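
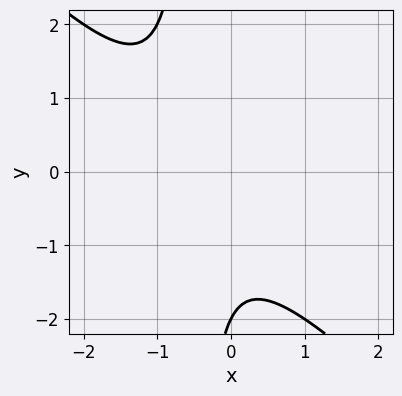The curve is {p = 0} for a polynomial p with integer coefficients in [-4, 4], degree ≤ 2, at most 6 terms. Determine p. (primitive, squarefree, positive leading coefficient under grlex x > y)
First, deg p = 2. No degree-1 curve has this shape.
Next, observable constraints: it meets the y-axis at y = -2 (among the integer gridlines); it misses every integer gridline on the x-axis.
Finally, the integer polynomial consistent with all of this is the stated p.

2*x^2 + 2*x*y + 2*x + y + 2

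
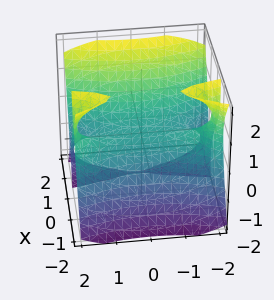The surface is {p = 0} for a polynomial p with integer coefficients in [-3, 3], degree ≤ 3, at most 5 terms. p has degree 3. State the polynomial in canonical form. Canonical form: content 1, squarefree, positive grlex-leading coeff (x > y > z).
3*x^3 - x*y^2 - 2*x*z^2 - 3*z

The degree is 3 — a generic line meets the surface in up to 3 points.
Checking where it meets the axes: one z-axis crossing is at z = 0; the visible y-axis segment lies entirely on the surface.
These observations pin down the coefficients.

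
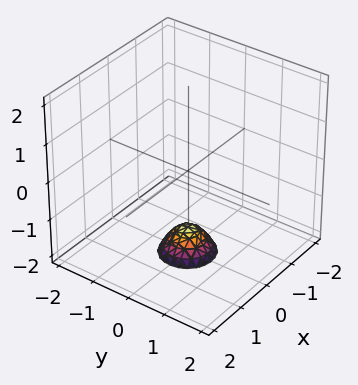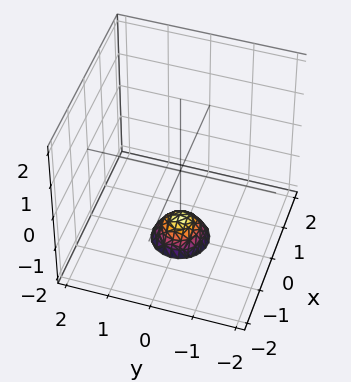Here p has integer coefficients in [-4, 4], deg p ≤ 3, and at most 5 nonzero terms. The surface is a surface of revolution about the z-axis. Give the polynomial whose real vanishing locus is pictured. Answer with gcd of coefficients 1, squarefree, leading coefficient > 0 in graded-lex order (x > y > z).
3*x^2 + 3*y^2 + 2*z + 3

First, the degree is 2 — a generic line meets the surface in up to 2 points.
Then, by symmetry, the surface is invariant under rotation about z: p = q(x² + y², z).
Then, from the axis intercepts and sections: a circular section at z = -2 has radius between 0 and 1; the surface avoids every integer x-axis point in the box; it misses every integer gridline on the y-axis.
Finally, the integer polynomial consistent with all of this is the stated p.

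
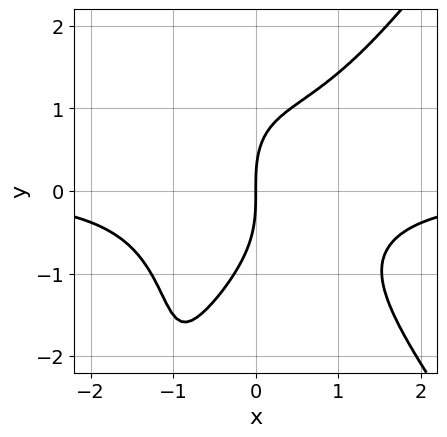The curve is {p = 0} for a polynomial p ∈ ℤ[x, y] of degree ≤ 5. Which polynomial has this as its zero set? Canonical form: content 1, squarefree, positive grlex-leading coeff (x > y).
2*x^3*y - x*y^3 - y^3 + 3*x

1. deg p = 4.
2. Against the integer gridlines: one y-axis crossing is at y = 0; it crosses the x-axis at the gridline x = 0.
3. These observations pin down the coefficients.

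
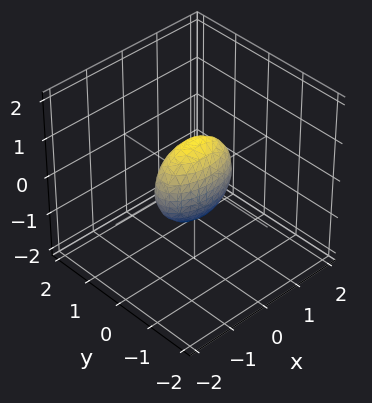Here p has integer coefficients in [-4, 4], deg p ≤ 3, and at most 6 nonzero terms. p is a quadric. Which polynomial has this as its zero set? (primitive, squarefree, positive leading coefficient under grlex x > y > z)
x^2 + 3*y^2 + z^2 - 1

First, degree: bounded and convex; a quadric, so deg p = 2.
Next, symmetries: mirror symmetry z ↦ −z ⇒ only even powers of z; it's symmetric under y → −y, forcing even powers of y; the x ↦ −x reflection is a symmetry, so x appears only in even powers.
Then, from the visible intercepts: the x-axis gridline crossings are at x ∈ {-1, 1}; among the integer gridlines, it crosses the z-axis at z ∈ {-1, 1}.
Finally, these observations pin down the coefficients.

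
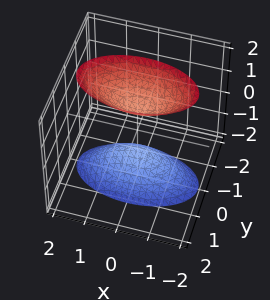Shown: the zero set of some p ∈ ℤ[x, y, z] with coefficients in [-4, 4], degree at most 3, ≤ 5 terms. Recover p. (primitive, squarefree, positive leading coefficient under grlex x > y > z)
x^2 + 3*y^2 - z^2 + 1

(a) There are 2 components. They look like related sheets of one shape, so recover p as a whole.
(b) deg p = 2. Two separate bowl-shaped sheets opening away from each other; a quadric.
(c) Symmetries: it's symmetric under x → −x, forcing even powers of x; mirror symmetry y ↦ −y ⇒ only even powers of y; mirror symmetry z ↦ −z ⇒ only even powers of z.
(d) Against the integer gridlines: the z-axis gridline crossings are at z ∈ {-1, 1}; no y-intercept at any integer in the box; no x-intercept at any integer in the box.
(e) Together with the visible shape, these determine p as stated.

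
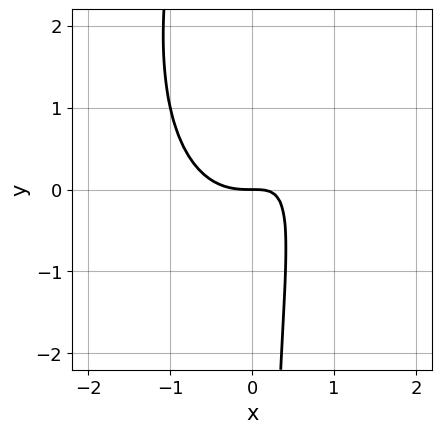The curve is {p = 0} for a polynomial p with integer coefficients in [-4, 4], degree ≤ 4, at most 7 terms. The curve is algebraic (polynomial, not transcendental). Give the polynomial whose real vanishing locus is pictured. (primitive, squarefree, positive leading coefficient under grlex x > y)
3*x^3 - x^2*y + x*y^2 - 3*x*y + 2*y

1. Degree: no degree-2 curve has this shape, so deg p = 3.
2. Reading off the gridlines: it meets the x-axis at x = 0 (among the integer gridlines); it crosses the y-axis at the gridline y = 0.
3. Together with the visible shape, these determine p as stated.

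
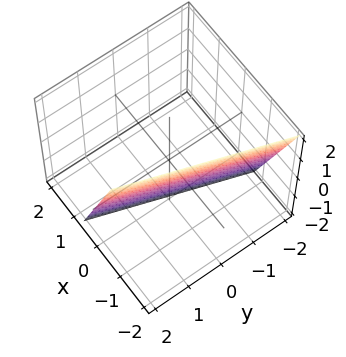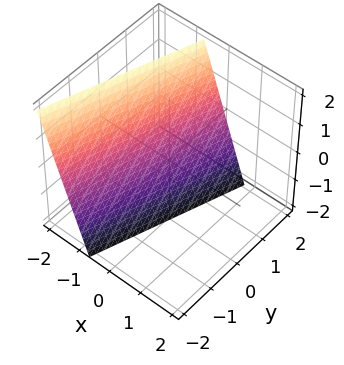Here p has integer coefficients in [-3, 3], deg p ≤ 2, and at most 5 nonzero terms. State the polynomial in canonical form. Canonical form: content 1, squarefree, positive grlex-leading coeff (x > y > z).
3*x - y + z + 2

First, the degree is 1 — every cross-section is a straight line — this is a plane.
Next, reading off the gridlines: it crosses the y-axis at the gridline y = 2; one z-axis crossing is at z = -2.
Finally, putting this together gives p.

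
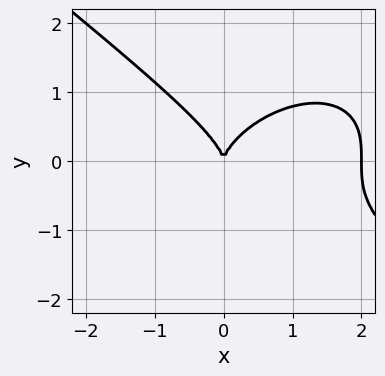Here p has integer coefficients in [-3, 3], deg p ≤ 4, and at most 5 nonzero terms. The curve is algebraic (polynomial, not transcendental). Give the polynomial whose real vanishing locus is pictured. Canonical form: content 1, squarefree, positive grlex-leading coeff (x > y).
x^3 + 2*y^3 - 2*x^2

(a) deg p = 3. No degree-2 curve has this shape.
(b) Against the integer gridlines: the x-axis gridline crossings are at x ∈ {0, 2}; one y-axis crossing is at y = 0.
(c) These observations pin down the coefficients.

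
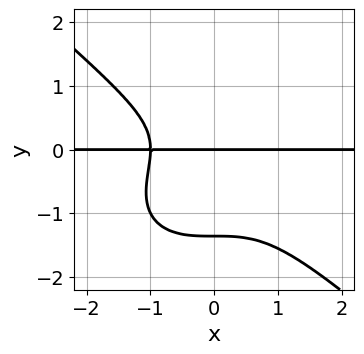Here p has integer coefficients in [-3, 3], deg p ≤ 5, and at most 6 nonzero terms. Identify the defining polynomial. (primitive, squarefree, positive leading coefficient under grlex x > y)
2*x^3*y + 3*y^4 + 3*y^3 + 2*y

deg p = 4.
From the visible intercepts: it meets the y-axis at y = 0 (among the integer gridlines); every point of the x-axis in the box is on the curve.
The integer polynomial consistent with all of this is the stated p.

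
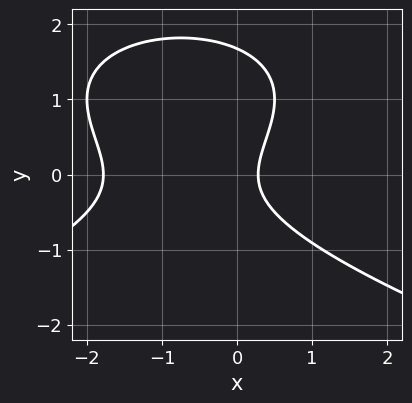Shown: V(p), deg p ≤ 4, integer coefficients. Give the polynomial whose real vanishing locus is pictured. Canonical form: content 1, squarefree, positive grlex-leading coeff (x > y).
2*y^3 + 2*x^2 - 3*y^2 + 3*x - 1

(a) The degree is 3 — no degree-2 curve has this shape.
(b) Matching integer coefficients to the picture gives p.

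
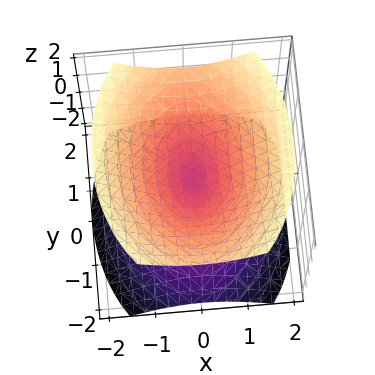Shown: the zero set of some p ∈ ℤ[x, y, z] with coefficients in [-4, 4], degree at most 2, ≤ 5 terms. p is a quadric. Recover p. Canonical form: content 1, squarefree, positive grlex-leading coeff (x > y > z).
There are 2 components.
The degree is 2 — two nappes meeting at a single point; a quadric.
Symmetries: mirror symmetry y ↦ −y ⇒ only even powers of y; the x ↦ −x reflection is a symmetry, so x appears only in even powers; the z ↦ −z reflection is a symmetry, so z appears only in even powers.
Checking where it meets the axes: it meets the y-axis at y = 0 (among the integer gridlines); it crosses the z-axis at the gridline z = 0; it crosses the x-axis at the gridline x = 0.
Solving for integer coefficients yields p as stated.

2*x^2 + y^2 - 2*z^2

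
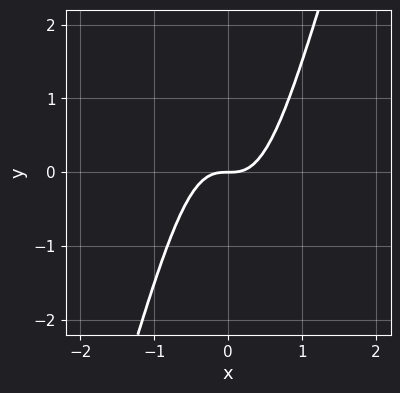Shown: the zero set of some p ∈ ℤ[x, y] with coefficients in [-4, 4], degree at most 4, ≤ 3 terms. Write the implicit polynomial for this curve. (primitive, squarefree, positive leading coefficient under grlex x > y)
(a) The degree is 3 — the shape is more complex than any degree-2 curve.
(b) Reading off the gridlines: it crosses the x-axis at the gridline x = 0; one y-axis crossing is at y = 0.
(c) Matching integer coefficients to the picture gives p.

3*x^3 - x^2*y - y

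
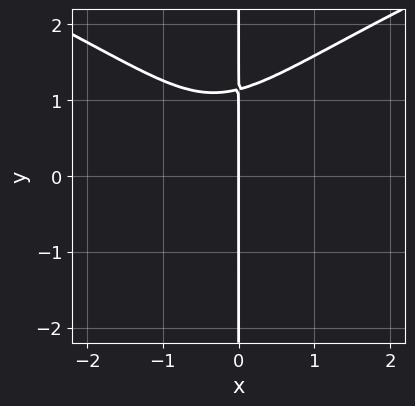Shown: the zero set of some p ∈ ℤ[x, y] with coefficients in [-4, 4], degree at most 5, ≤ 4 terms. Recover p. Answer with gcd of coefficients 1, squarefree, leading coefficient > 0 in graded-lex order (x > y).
2*x*y^3 - 3*x^3 - 2*x^2 - 3*x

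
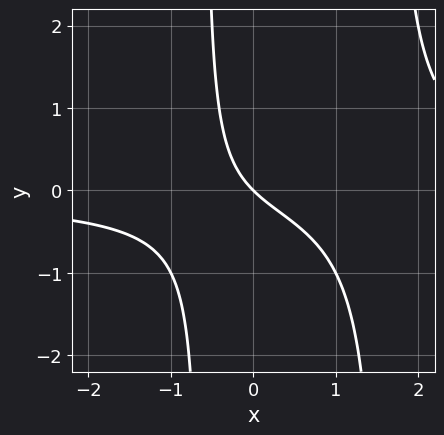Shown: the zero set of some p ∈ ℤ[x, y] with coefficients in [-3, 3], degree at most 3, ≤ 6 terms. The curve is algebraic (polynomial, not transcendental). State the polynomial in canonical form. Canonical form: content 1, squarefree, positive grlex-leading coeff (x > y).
x^2*y - x*y - x - y

(a) Degree: a generic line meets the curve in up to 3 points, so deg p = 3.
(b) Against the integer gridlines: it crosses the y-axis at the gridline y = 0; it meets the x-axis at x = 0 (among the integer gridlines).
(c) Assembling these constraints gives the stated polynomial.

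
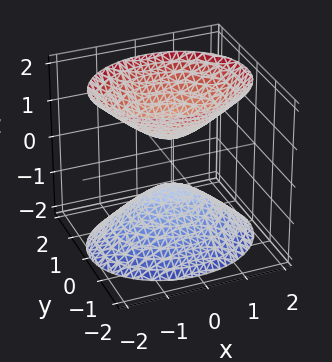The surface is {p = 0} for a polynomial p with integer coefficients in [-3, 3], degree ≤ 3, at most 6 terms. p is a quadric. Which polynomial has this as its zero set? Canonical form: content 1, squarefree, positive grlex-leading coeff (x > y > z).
2*x^2 + 3*y^2 - 2*z^2 + 1

First, the picture has 2 separate pieces. They look like related sheets of one shape, so recover p as a whole.
Then, the degree is 2 — two separate bowl-shaped sheets opening away from each other; a quadric.
Then, symmetries: the x ↦ −x reflection is a symmetry, so x appears only in even powers; the y ↦ −y reflection is a symmetry, so y appears only in even powers; mirror symmetry z ↦ −z ⇒ only even powers of z.
Then, checking where it meets the axes: no x-intercept at any integer in the box; the surface avoids every integer y-axis point in the box.
Finally, the integer polynomial consistent with all of this is the stated p.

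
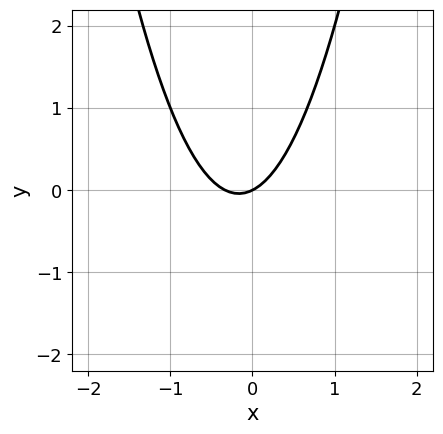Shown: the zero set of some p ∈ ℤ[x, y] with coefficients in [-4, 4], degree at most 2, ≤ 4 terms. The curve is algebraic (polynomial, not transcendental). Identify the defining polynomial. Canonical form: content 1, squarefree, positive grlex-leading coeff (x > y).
3*x^2 + x - 2*y

First, the degree is 2 — a generic line meets the curve in up to 2 points.
Then, from the visible intercepts: one y-axis crossing is at y = 0; one x-axis crossing is at x = 0.
Finally, fitting integer coefficients to these (and the overall shape) gives p.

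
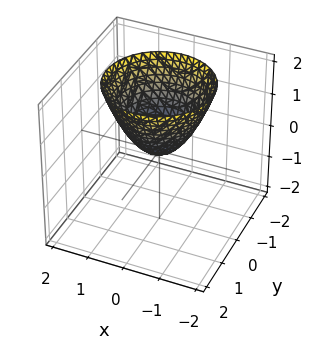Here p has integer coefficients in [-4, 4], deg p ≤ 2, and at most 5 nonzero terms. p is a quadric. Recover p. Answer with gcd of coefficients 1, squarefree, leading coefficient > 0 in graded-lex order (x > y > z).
First, degree: a single bowl opening along one axis; a quadric, so deg p = 2.
Next, symmetries: every cross-section ⟂ z is a circle, so x, y appear only via x² + y².
Then, reading off the gridlines: a circular section at z = 2 has radius between 1 and 2; it crosses the x-axis at the gridline x = 0; it crosses the z-axis at the gridline z = 0; it meets the y-axis at y = 0 (among the integer gridlines).
Finally, the integer polynomial consistent with all of this is the stated p.

x^2 + y^2 - z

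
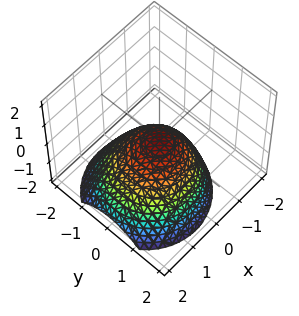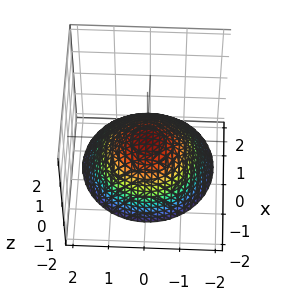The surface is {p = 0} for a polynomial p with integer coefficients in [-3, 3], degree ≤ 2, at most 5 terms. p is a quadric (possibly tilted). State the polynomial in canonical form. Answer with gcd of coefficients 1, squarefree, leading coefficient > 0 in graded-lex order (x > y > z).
(a) Degree: the shape is more complex than any degree-1 surface, so deg p = 2.
(b) Observable constraints: it crosses the z-axis at the gridline z = 0; it meets the y-axis at y = 0 (among the integer gridlines).
(c) The integer polynomial consistent with all of this is the stated p.

2*x^2 + x*z + 2*y^2 + 3*z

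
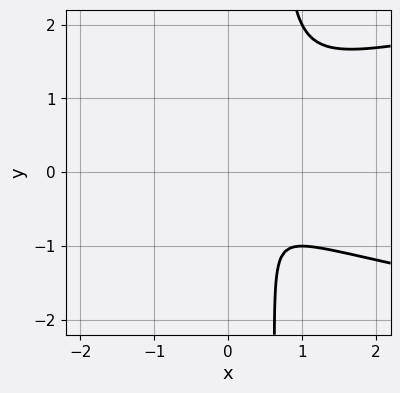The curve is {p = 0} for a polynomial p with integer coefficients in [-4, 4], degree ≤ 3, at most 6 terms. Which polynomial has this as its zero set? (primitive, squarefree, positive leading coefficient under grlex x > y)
(a) deg p = 3. The shape is more complex than any degree-2 curve.
(b) Putting this together gives p.

3*x*y^2 - 2*x^2 - x*y - 2*y^2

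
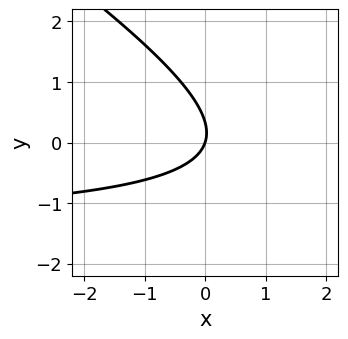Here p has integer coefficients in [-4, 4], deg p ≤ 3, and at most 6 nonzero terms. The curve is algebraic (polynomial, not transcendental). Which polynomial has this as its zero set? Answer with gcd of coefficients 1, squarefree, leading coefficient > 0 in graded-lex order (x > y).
First, degree: a generic line meets the curve in up to 2 points, so deg p = 2.
Next, checking where it meets the axes: it meets the y-axis at y = 0 (among the integer gridlines); it meets the x-axis at x = 0 (among the integer gridlines).
Finally, the integer polynomial consistent with all of this is the stated p.

2*x*y + 3*y^2 + 3*x - y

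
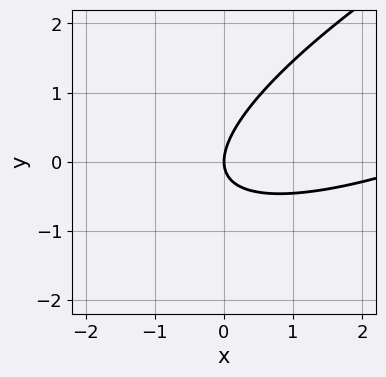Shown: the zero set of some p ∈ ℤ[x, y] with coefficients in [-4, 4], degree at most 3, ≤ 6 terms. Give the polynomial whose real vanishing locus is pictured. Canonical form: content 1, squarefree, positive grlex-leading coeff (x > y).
(a) deg p = 2.
(b) Checking where it meets the axes: it crosses the x-axis at the gridline x = 0; it meets the y-axis at y = 0 (among the integer gridlines).
(c) Together with the visible shape, these determine p as stated.

x^2 - 3*x*y + 3*y^2 - 3*x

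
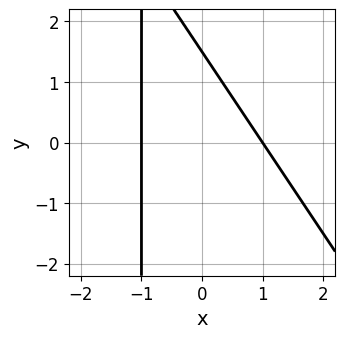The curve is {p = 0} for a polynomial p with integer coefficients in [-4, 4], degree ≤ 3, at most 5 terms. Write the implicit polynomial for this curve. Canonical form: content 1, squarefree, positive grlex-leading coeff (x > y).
3*x^2 + 2*x*y + 2*y - 3

(a) The degree is 2 — a generic line meets the curve in up to 2 points.
(b) From the visible intercepts: the x-axis gridline crossings are at x ∈ {-1, 1}.
(c) The integer polynomial consistent with all of this is the stated p.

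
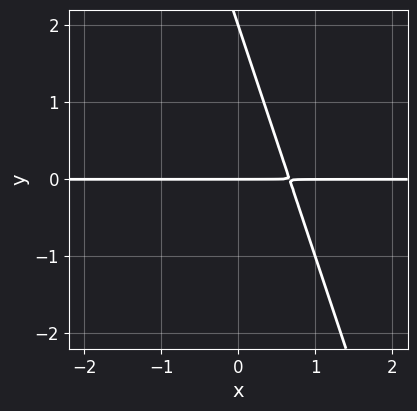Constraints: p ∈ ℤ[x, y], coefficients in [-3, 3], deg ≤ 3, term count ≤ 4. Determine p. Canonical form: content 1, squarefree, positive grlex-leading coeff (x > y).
First, the degree is 2 — the shape is more complex than any degree-1 curve.
Then, from the visible intercepts: every point of the x-axis in the box is on the curve; among the integer gridlines, it crosses the y-axis at y ∈ {0, 2}.
Finally, putting this together gives p.

3*x*y + y^2 - 2*y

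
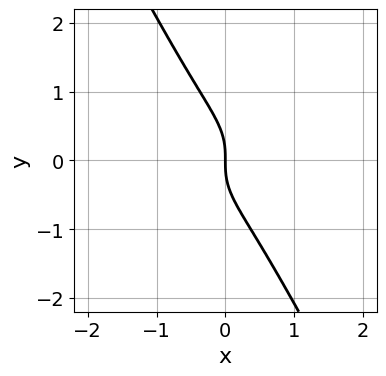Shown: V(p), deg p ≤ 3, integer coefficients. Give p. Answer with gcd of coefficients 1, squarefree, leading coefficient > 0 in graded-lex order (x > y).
3*x^3 + 3*x*y^2 + 2*y^3 + 2*x

(a) Degree: a generic line meets the curve in up to 3 points, so deg p = 3.
(b) From the axis intercepts and sections: it crosses the y-axis at the gridline y = 0; one x-axis crossing is at x = 0.
(c) Solving for integer coefficients yields p as stated.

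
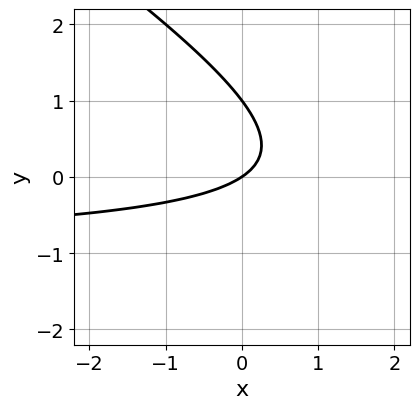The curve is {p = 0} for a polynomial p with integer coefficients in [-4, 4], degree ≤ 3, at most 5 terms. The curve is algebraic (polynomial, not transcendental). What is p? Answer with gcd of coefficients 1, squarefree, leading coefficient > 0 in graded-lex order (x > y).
(a) The degree is 2 — no degree-1 curve has this shape.
(b) From the visible intercepts: it meets the x-axis at x = 0 (among the integer gridlines); the y-axis gridline crossings are at y ∈ {0, 1}.
(c) Putting this together gives p.

2*x*y + 3*y^2 + 2*x - 3*y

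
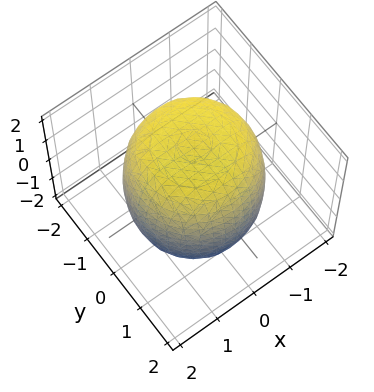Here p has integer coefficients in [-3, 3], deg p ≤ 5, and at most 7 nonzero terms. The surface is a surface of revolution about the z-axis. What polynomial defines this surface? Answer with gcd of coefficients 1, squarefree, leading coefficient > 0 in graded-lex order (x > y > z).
x^4 + 2*x^2*y^2 + y^4 - x^2 - y^2 + z^2 - 3

The degree is 4 — no degree-3 surface has this shape.
Symmetry: the z-axis is an axis of rotation, so x and y enter only as x² + y².
Checking where it meets the axes: a circular section at z = -1 has radius between 1 and 2.
Solving for integer coefficients yields p as stated.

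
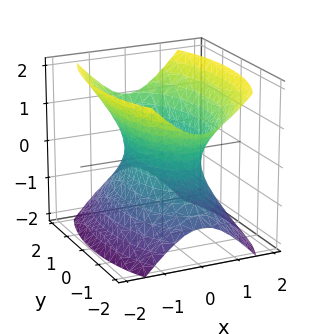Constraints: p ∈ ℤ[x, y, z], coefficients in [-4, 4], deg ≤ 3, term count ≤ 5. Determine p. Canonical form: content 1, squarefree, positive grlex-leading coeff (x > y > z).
1. deg p = 2. One connected sheet with a waist; a quadric.
2. Symmetries: it's symmetric under y → −y, forcing even powers of y; the z ↦ −z reflection is a symmetry, so z appears only in even powers; it's symmetric under x → −x, forcing even powers of x.
3. Checking where it meets the axes: no z-intercept at any integer in the box.
4. Assembling these constraints gives the stated polynomial.

3*x^2 + y^2 - 2*z^2 - 2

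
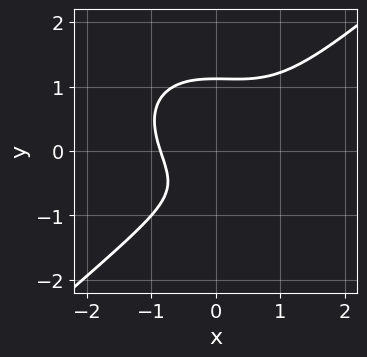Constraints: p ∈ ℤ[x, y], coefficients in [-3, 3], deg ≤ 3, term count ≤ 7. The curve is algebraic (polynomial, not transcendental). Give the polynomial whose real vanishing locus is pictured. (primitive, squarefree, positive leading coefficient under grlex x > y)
deg p = 3. No degree-2 curve has this shape.
Solving for integer coefficients yields p as stated.

2*x^3 - 3*y^3 - x^2 + 2*y + 2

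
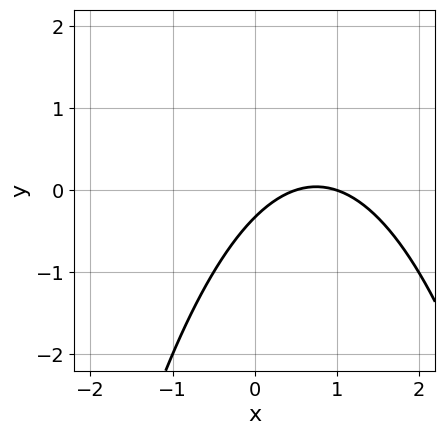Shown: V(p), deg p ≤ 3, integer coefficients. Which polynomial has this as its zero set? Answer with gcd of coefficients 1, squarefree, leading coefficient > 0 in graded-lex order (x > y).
2*x^2 - 3*x + 3*y + 1

Degree: the shape is more complex than any degree-1 curve, so deg p = 2.
From the visible intercepts: one x-axis crossing is at x = 1.
Together with the visible shape, these determine p as stated.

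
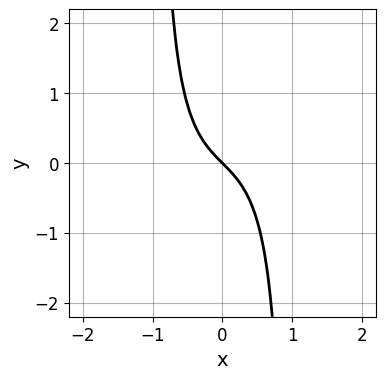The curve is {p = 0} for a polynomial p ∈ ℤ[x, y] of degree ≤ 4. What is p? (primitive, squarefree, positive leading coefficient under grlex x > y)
x^3 - x^2*y + x + y

deg p = 3. The shape is more complex than any degree-2 curve.
Checking where it meets the axes: it crosses the x-axis at the gridline x = 0; it meets the y-axis at y = 0 (among the integer gridlines).
Putting this together gives p.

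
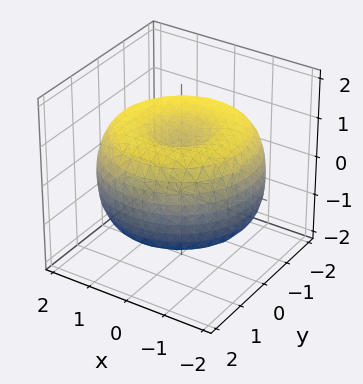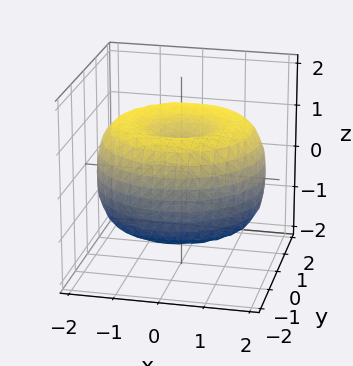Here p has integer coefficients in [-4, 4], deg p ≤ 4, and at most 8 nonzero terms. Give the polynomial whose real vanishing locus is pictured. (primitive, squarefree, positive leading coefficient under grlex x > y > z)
First, degree: a generic line meets the surface in up to 4 points, so deg p = 4.
Then, symmetries: the surface is invariant under rotation about z: p = q(x² + y², z).
Then, from the axis intercepts and sections: a circular section at z = -1 has radius between 0 and 1.
Finally, these observations pin down the coefficients.

x^4 + 2*x^2*y^2 + y^4 - 3*x^2 - 3*y^2 + 3*z^2 - 2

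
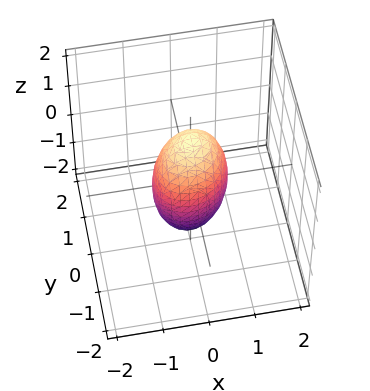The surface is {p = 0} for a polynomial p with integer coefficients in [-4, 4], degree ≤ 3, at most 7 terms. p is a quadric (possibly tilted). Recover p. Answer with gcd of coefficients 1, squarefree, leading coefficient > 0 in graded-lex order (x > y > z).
1. The degree is 2 — no degree-1 surface has this shape.
2. Putting this together gives p.

3*x^2 - x*y + 3*y^2 + z^2 - 2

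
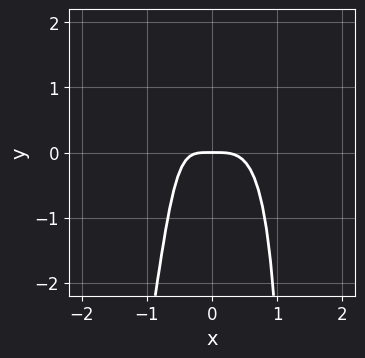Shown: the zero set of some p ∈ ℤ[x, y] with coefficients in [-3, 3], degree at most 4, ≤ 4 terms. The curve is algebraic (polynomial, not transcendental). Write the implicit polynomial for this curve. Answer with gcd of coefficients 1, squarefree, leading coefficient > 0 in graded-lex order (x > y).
3*x^4 - x^3*y + x*y + y

(a) The degree is 4 — no degree-3 curve has this shape.
(b) Against the integer gridlines: it meets the y-axis at y = 0 (among the integer gridlines); one x-axis crossing is at x = 0.
(c) The integer polynomial consistent with all of this is the stated p.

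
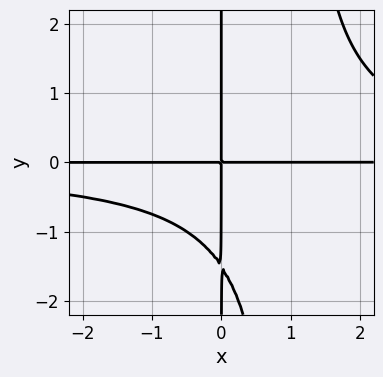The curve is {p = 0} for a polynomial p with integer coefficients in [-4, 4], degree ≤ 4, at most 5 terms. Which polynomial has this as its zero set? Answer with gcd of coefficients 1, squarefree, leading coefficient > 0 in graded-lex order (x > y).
1. deg p = 4. A generic line meets the curve in up to 4 points.
2. Against the integer gridlines: every point of the y-axis in the box is on the curve; every point of the x-axis in the box is on the curve.
3. Together with the visible shape, these determine p as stated.

2*x^2*y^2 - 2*x*y^2 - 3*x*y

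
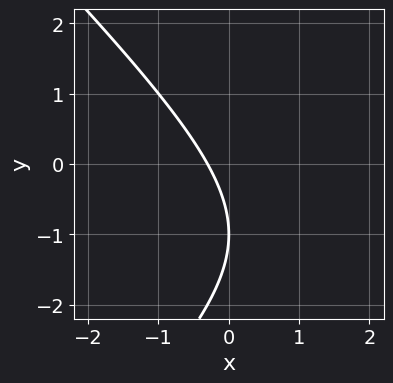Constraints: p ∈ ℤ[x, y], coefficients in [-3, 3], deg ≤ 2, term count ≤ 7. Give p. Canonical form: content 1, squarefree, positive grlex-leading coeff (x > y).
First, deg p = 2. No degree-1 curve has this shape.
Then, reading off the gridlines: one y-axis crossing is at y = -1.
Finally, putting this together gives p.

x^2 - y^2 - 3*x - 2*y - 1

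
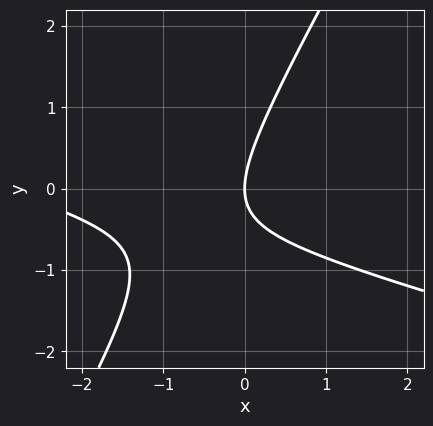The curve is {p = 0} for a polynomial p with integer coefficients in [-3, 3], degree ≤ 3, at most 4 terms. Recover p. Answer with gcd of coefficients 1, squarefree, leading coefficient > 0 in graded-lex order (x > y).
(a) The degree is 2 — the shape is more complex than any degree-1 curve.
(b) From the axis intercepts and sections: one x-axis crossing is at x = 0; one y-axis crossing is at y = 0.
(c) Matching integer coefficients to the picture gives p.

x^2 + 3*x*y - 2*y^2 + 3*x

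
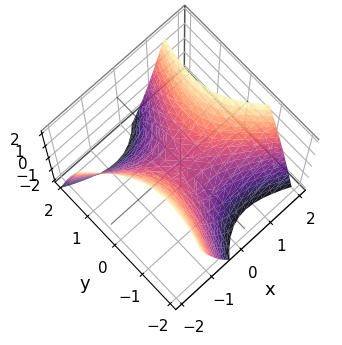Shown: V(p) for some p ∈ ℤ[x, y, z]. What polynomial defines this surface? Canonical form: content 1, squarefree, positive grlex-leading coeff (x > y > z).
(a) deg p = 2. The shape is more complex than any degree-1 surface.
(b) From the visible intercepts: it crosses the z-axis at the gridline z = 0; one x-axis crossing is at x = 0; one y-axis crossing is at y = 0.
(c) Fitting integer coefficients to these (and the overall shape) gives p.

3*x^2 + 3*x*y - 2*y^2 - 3*z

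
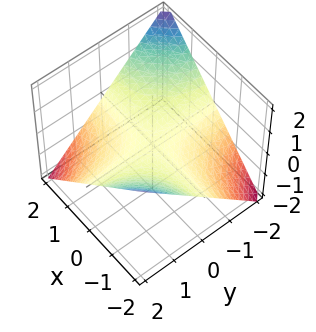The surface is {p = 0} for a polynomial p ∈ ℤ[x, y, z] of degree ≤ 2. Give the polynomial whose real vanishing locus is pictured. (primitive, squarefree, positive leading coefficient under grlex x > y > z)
First, degree: a saddle surface; a quadric, so deg p = 2.
Next, against the integer gridlines: the visible x-axis segment lies entirely on the surface; the visible y-axis segment lies entirely on the surface.
Finally, solving for integer coefficients yields p as stated.

x*y + 2*z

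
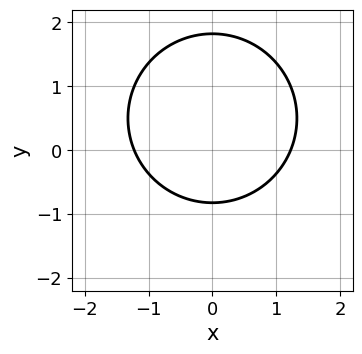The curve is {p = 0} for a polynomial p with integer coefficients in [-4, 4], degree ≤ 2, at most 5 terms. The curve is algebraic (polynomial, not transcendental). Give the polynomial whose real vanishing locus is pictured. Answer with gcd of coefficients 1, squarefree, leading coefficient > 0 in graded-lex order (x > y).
2*x^2 + 2*y^2 - 2*y - 3

1. deg p = 2. The shape is more complex than any degree-1 curve.
2. Symmetries: it's symmetric under x → −x, forcing even powers of x.
3. These observations pin down the coefficients.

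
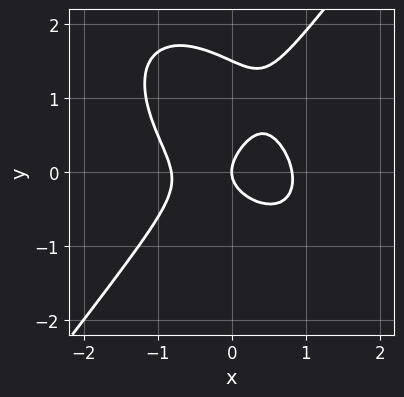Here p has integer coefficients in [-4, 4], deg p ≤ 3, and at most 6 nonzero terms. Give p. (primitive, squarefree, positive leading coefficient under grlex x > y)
3*x^3 + x^2*y - 2*y^3 + 3*y^2 - 2*x

The degree is 3 — the shape is more complex than any degree-2 curve.
Observable constraints: it crosses the x-axis at the gridline x = 0; one y-axis crossing is at y = 0.
Together with the visible shape, these determine p as stated.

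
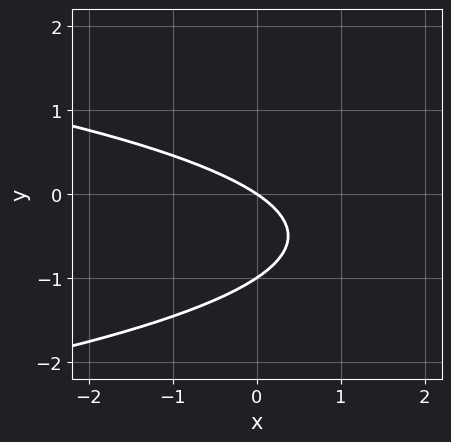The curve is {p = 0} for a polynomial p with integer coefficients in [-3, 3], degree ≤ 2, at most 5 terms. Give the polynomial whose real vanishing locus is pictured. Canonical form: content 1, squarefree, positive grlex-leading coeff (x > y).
3*y^2 + 2*x + 3*y

(a) The degree is 2 — no degree-1 curve has this shape.
(b) From the axis intercepts and sections: one x-axis crossing is at x = 0; among the integer gridlines, it crosses the y-axis at y ∈ {-1, 0}.
(c) Fitting integer coefficients to these (and the overall shape) gives p.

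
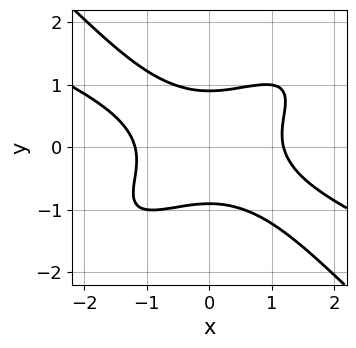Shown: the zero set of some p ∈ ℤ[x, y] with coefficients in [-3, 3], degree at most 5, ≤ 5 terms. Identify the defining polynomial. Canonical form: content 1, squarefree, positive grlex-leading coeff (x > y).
(a) Degree: no degree-3 curve has this shape, so deg p = 4.
(b) Solving for integer coefficients yields p as stated.

x^4 + x^3*y - 3*x^2*y^2 + 3*y^4 - 2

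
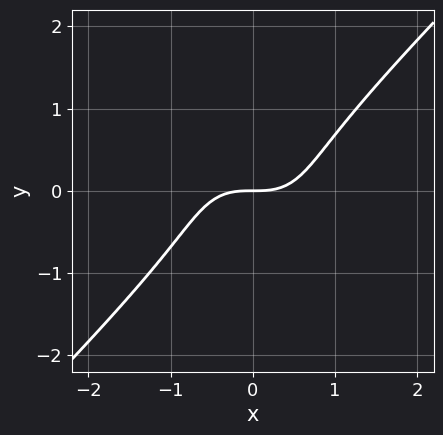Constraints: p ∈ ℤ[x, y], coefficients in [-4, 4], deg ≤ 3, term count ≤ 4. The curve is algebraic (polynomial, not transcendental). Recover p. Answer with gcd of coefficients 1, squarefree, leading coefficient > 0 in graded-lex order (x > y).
x^3 - y^3 - y

(a) The degree is 3 — no degree-2 curve has this shape.
(b) From the axis intercepts and sections: it crosses the y-axis at the gridline y = 0; it crosses the x-axis at the gridline x = 0.
(c) The integer polynomial consistent with all of this is the stated p.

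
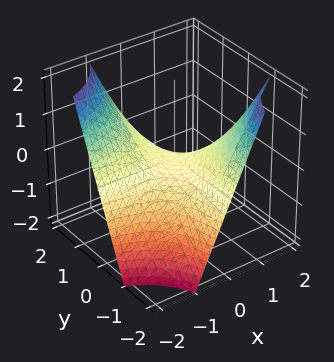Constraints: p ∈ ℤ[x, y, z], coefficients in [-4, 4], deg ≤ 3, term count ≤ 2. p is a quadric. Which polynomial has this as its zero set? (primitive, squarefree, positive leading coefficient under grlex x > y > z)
1. deg p = 2.
2. Reading off the gridlines: every point of the y-axis in the box is on the surface; it meets the z-axis at z = 0 (among the integer gridlines); the visible x-axis segment lies entirely on the surface.
3. Assembling these constraints gives the stated polynomial.

x*y + z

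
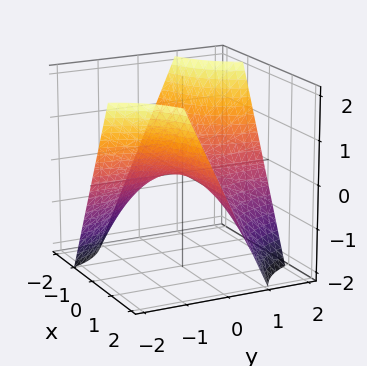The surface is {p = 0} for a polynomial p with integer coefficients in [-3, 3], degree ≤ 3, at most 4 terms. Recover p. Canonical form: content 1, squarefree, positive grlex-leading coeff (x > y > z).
First, degree: a hyperbolic paraboloid; a quadric, so deg p = 2.
Then, from the visible intercepts: it crosses the z-axis at the gridline z = 0; the visible x-axis segment lies entirely on the surface.
Finally, matching integer coefficients to the picture gives p. Check: (0, 1, 0) on the y-axis lies on the surface, and p(0, 1, 0) = 0. ✓

x*y + z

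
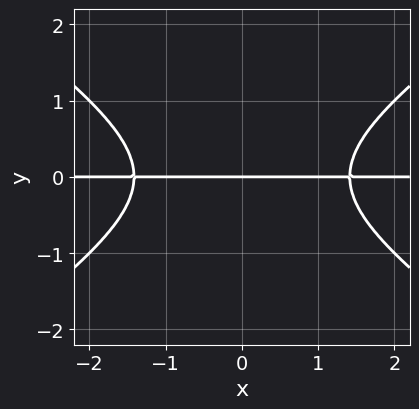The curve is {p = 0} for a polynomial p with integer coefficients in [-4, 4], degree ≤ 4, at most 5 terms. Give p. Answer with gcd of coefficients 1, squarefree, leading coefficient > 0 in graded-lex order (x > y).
1. deg p = 3. A generic line meets the curve in up to 3 points.
2. Symmetries: the x ↦ −x reflection is a symmetry, so x appears only in even powers.
3. Checking where it meets the axes: one y-axis crossing is at y = 0; every point of the x-axis in the box is on the curve.
4. Assembling these constraints gives the stated polynomial.

x^2*y - 2*y^3 - 2*y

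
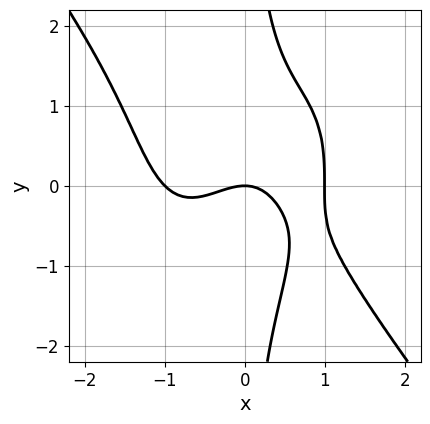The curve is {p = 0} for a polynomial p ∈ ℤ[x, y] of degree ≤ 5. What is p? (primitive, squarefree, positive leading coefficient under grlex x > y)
(a) The degree is 4 — a generic line meets the curve in up to 4 points.
(b) Checking where it meets the axes: among the integer gridlines, it crosses the x-axis at x ∈ {-1, 0, 1}; it crosses the y-axis at the gridline y = 0.
(c) Putting this together gives p.

2*x^4 + x*y^3 - 2*x^2 + 2*x*y - 2*y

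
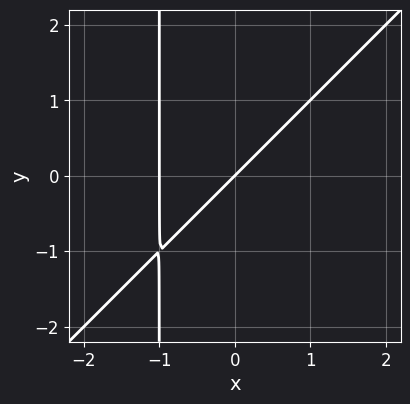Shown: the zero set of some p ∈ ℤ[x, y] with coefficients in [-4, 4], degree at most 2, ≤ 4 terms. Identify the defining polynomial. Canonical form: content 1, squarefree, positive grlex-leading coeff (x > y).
(a) deg p = 2. The shape is more complex than any degree-1 curve.
(b) Against the integer gridlines: it meets the y-axis at y = 0 (among the integer gridlines); among the integer gridlines, it crosses the x-axis at x ∈ {-1, 0}.
(c) Putting this together gives p.

x^2 - x*y + x - y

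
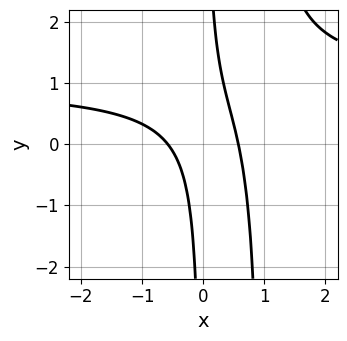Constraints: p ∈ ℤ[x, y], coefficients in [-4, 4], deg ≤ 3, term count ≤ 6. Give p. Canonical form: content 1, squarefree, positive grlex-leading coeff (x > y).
3*x^2*y - 3*x^2 - 3*x*y + 1

(a) The degree is 3 — no degree-2 curve has this shape.
(b) From the visible intercepts: no y-intercept at any integer in the box.
(c) Fitting integer coefficients to these (and the overall shape) gives p.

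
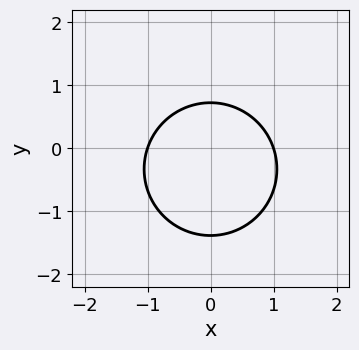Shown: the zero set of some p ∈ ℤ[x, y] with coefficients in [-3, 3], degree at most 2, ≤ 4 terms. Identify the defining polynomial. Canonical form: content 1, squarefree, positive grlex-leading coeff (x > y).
deg p = 2. A generic line meets the curve in up to 2 points.
Symmetries: mirror symmetry x ↦ −x ⇒ only even powers of x.
From the axis intercepts and sections: among the integer gridlines, it crosses the x-axis at x ∈ {-1, 1}.
Fitting integer coefficients to these (and the overall shape) gives p.

3*x^2 + 3*y^2 + 2*y - 3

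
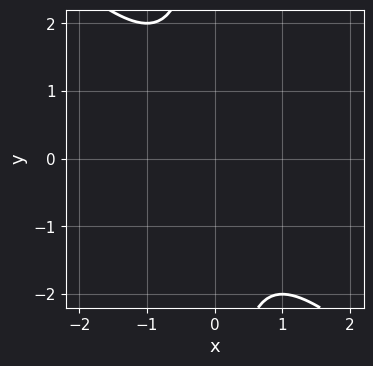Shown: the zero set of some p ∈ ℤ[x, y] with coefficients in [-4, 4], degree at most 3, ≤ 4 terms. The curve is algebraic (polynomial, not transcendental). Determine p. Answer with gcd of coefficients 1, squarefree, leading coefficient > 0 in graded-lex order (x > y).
x^2 + x*y + 1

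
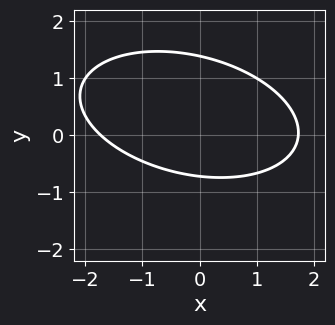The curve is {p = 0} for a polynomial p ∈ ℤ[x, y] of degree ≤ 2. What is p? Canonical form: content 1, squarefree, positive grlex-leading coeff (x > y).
x^2 + x*y + 3*y^2 - 2*y - 3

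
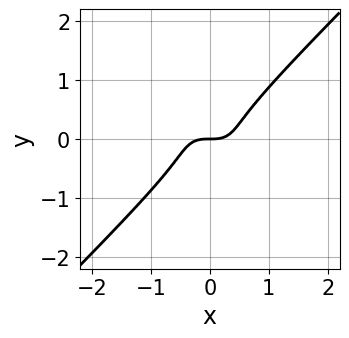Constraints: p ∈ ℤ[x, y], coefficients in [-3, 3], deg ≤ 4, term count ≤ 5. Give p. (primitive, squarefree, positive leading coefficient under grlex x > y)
2*x^3 + x^2*y - 3*y^3 - y

Degree: no degree-2 curve has this shape, so deg p = 3.
From the axis intercepts and sections: it meets the y-axis at y = 0 (among the integer gridlines); it meets the x-axis at x = 0 (among the integer gridlines).
Putting this together gives p.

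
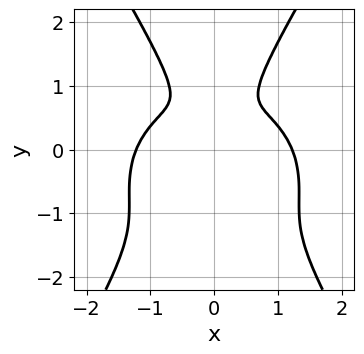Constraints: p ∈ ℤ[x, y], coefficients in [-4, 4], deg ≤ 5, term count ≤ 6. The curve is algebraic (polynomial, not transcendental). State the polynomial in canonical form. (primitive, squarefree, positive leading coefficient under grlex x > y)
2*x^4 + 2*x^2*y^2 - y^4 + 2*x^2*y - 3*x^2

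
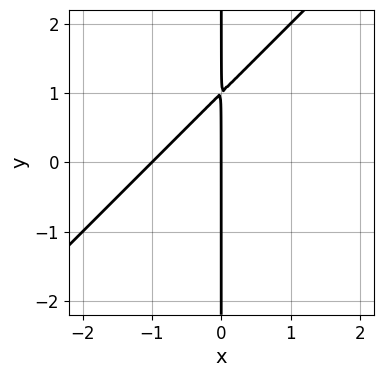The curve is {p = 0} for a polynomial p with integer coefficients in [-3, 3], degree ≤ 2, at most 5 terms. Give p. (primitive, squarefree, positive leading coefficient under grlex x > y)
x^2 - x*y + x

deg p = 2. The shape is more complex than any degree-1 curve.
Checking where it meets the axes: the visible y-axis segment lies entirely on the curve; among the integer gridlines, it crosses the x-axis at x ∈ {-1, 0}.
These observations pin down the coefficients.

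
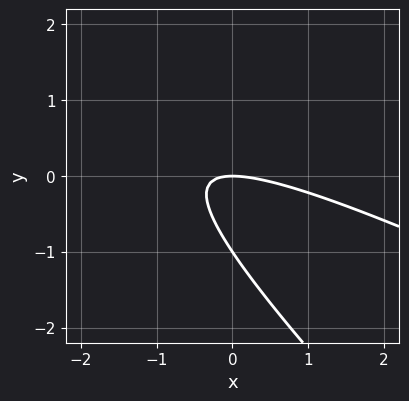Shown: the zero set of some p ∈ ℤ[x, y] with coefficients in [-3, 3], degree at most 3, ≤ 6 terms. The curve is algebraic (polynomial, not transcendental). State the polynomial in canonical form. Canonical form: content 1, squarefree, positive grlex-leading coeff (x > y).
x^2 + 3*x*y + 2*y^2 + 2*y

(a) The degree is 2 — the shape is more complex than any degree-1 curve.
(b) From the axis intercepts and sections: one x-axis crossing is at x = 0; the y-axis gridline crossings are at y ∈ {-1, 0}.
(c) Solving for integer coefficients yields p as stated.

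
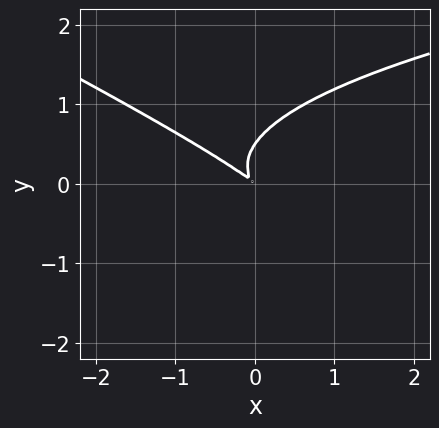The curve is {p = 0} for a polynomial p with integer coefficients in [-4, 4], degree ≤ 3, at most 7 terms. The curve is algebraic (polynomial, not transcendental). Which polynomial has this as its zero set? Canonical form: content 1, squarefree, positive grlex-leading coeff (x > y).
1. deg p = 3. A generic line meets the curve in up to 3 points.
2. Solving for integer coefficients yields p as stated.

x*y^2 + 2*y^3 - x^2 - 2*x*y - y^2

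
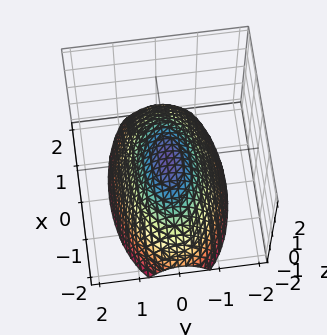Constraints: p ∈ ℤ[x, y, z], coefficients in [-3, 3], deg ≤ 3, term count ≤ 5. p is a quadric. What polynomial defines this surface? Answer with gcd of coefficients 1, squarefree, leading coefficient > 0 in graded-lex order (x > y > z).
1. Degree: a paraboloid; a quadric, so deg p = 2.
2. Symmetries: it's symmetric under y → −y, forcing even powers of y; the x ↦ −x reflection is a symmetry, so x appears only in even powers.
3. From the visible intercepts: one y-axis crossing is at y = 0; one x-axis crossing is at x = 0.
4. Matching integer coefficients to the picture gives p.

x^2 + 3*y^2 + 3*z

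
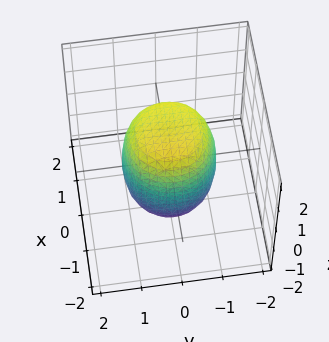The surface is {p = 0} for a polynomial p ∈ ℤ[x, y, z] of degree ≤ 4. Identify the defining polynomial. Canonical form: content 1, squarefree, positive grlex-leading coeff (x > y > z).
(a) The degree is 4 — the shape is more complex than any degree-3 surface.
(b) Symmetry: the z-axis is an axis of rotation, so x and y enter only as x² + y².
(c) From the visible intercepts: a circular section at z = 0 has radius between 1 and 2.
(d) These observations pin down the coefficients.

2*x^4 + 4*x^2*y^2 + 2*y^4 - x^2 - y^2 + z^2 - 2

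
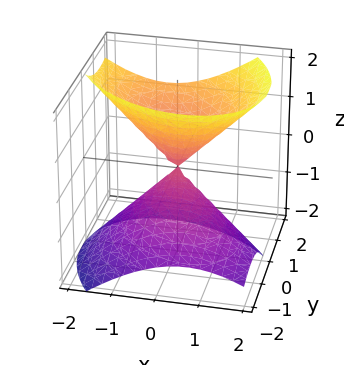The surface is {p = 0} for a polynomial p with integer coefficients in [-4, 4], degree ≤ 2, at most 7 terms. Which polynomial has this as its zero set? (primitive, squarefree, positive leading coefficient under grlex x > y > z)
There are 2 components.
Degree: a generic line meets the surface in up to 2 points, so deg p = 2.
From the visible intercepts: it crosses the x-axis at the gridline x = 0; it crosses the z-axis at the gridline z = 0; one y-axis crossing is at y = 0.
Assembling these constraints gives the stated polynomial.

3*x^2 + 2*x*y + 3*y^2 - 3*y*z - 3*z^2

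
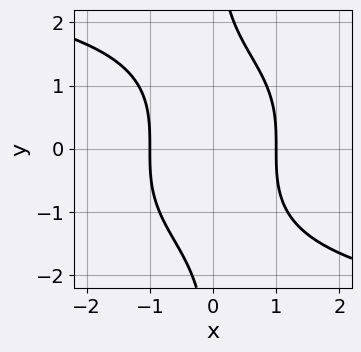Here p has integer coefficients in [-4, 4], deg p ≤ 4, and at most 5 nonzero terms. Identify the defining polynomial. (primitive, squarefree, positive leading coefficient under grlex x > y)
(a) The degree is 4 — a generic line meets the curve in up to 4 points.
(b) Checking where it meets the axes: no y-intercept at any integer in the box; among the integer gridlines, it crosses the x-axis at x ∈ {-1, 1}.
(c) Putting this together gives p.

x*y^3 + 3*x^2 - 3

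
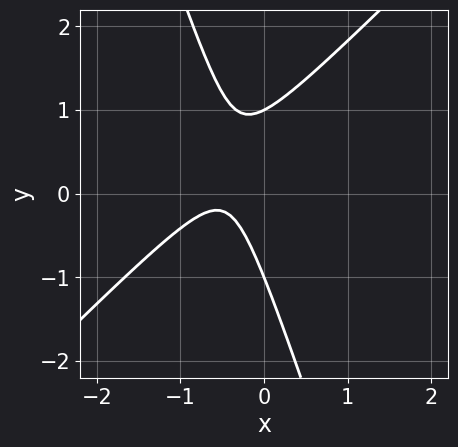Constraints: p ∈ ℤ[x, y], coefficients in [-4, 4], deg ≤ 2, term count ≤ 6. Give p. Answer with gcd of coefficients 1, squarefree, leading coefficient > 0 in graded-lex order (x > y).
3*x^2 - 2*x*y - y^2 + 3*x + 1

1. Degree: a generic line meets the curve in up to 2 points, so deg p = 2.
2. From the axis intercepts and sections: no x-intercept at any integer in the box; the y-axis gridline crossings are at y ∈ {-1, 1}.
3. These observations pin down the coefficients.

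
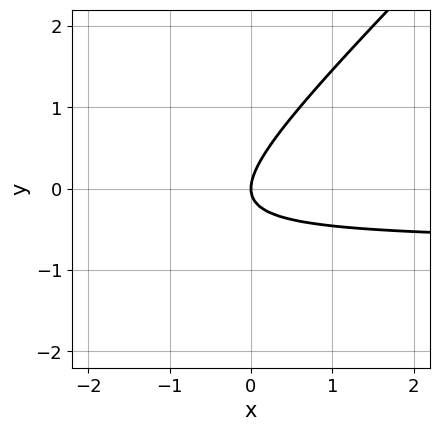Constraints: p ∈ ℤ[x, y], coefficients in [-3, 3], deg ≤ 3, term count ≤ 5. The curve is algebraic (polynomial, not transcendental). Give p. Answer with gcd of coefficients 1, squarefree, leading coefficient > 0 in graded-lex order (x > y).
3*x*y - 3*y^2 + 2*x

(a) deg p = 2.
(b) Observable constraints: it crosses the y-axis at the gridline y = 0; one x-axis crossing is at x = 0.
(c) The integer polynomial consistent with all of this is the stated p.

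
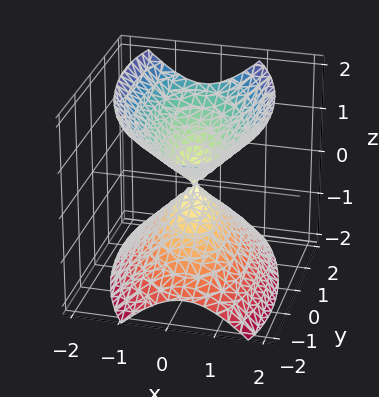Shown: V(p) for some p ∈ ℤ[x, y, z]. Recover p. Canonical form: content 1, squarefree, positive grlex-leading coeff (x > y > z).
1. There are 2 components. They look like related sheets of one shape, so recover p as a whole.
2. deg p = 2. The shape is more complex than any degree-1 surface.
3. Reading off the gridlines: it meets the x-axis at x = 0 (among the integer gridlines); it crosses the z-axis at the gridline z = 0.
4. Together with the visible shape, these determine p as stated.

3*x^2 + x*y + y^2 - 2*z^2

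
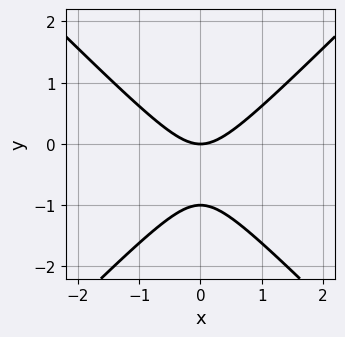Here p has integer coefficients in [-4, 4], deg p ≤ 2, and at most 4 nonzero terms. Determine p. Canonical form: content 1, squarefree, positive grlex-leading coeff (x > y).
x^2 - y^2 - y

Degree: a generic line meets the curve in up to 2 points, so deg p = 2.
Symmetries: it's symmetric under x → −x, forcing even powers of x.
From the visible intercepts: one x-axis crossing is at x = 0; among the integer gridlines, it crosses the y-axis at y ∈ {-1, 0}.
Putting this together gives p.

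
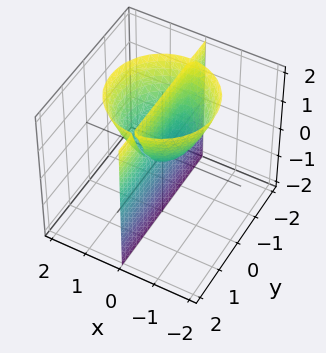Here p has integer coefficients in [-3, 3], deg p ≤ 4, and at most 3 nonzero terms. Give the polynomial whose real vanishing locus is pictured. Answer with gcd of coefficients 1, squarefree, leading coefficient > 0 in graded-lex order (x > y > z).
x^3 + x*y^2 - x*z

1. I count 2 distinct pieces. They look like related sheets of one shape, so recover p as a whole.
2. deg p = 3. No degree-2 surface has this shape.
3. From the visible intercepts: one x-axis crossing is at x = 0; every point of the z-axis in the box is on the surface; every point of the y-axis in the box is on the surface.
4. These observations pin down the coefficients.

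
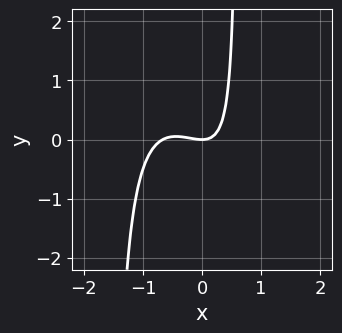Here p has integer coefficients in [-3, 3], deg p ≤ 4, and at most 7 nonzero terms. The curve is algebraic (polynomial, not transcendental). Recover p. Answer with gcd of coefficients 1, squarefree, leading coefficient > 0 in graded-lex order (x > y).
Degree: no degree-2 curve has this shape, so deg p = 3.
Against the integer gridlines: it crosses the x-axis at the gridline x = 0; it meets the y-axis at y = 0 (among the integer gridlines).
Matching integer coefficients to the picture gives p.

3*x^3 + 2*x^2*y + 2*x^2 + 2*x*y - 2*y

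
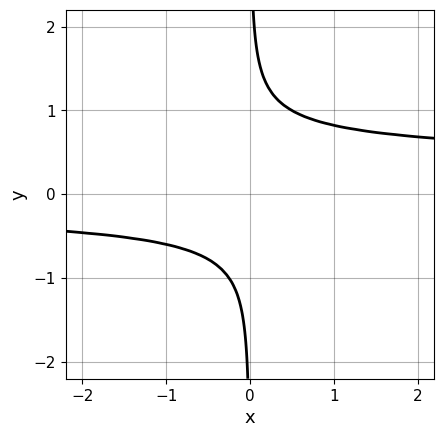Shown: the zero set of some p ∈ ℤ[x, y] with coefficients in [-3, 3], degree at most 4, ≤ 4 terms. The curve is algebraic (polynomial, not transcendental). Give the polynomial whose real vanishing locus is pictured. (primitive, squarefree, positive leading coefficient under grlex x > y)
3*x*y^3 - x*y^2 - 1

1. Degree: a generic line meets the curve in up to 4 points, so deg p = 4.
2. Observable constraints: no y-intercept at any integer in the box; the curve avoids every integer x-axis point in the box.
3. Together with the visible shape, these determine p as stated.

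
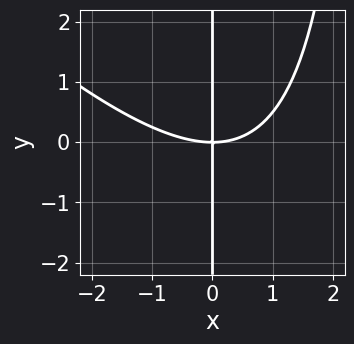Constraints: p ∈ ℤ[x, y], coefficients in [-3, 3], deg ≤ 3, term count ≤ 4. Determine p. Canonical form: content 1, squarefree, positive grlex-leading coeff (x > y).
x^3 + x^2*y - 3*x*y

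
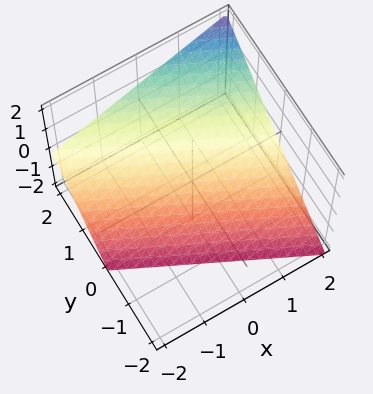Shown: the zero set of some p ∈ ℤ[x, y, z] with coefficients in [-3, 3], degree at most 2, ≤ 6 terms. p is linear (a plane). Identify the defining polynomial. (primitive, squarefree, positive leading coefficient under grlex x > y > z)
The degree is 1 — every cross-section is a straight line — this is a plane.
Reading off the gridlines: one x-axis crossing is at x = 2; it crosses the z-axis at the gridline z = -1; it meets the y-axis at y = 1 (among the integer gridlines).
Putting this together gives p.

x + 2*y - 2*z - 2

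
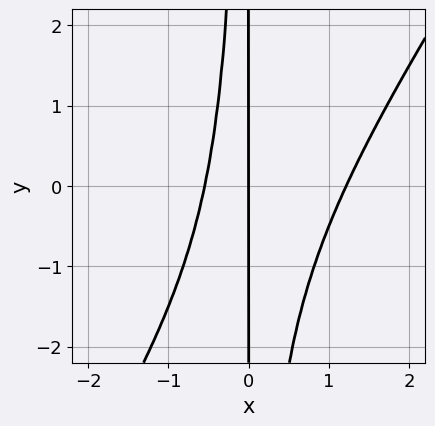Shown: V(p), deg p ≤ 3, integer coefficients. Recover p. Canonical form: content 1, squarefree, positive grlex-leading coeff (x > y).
3*x^3 - 2*x^2*y - 2*x^2 - 2*x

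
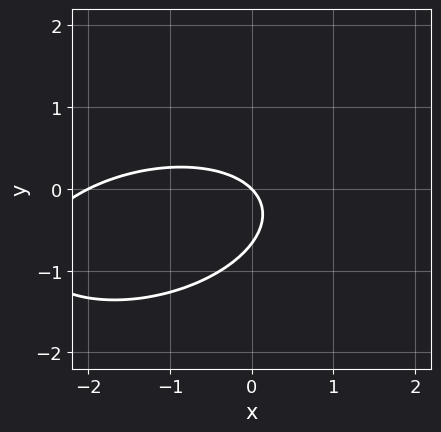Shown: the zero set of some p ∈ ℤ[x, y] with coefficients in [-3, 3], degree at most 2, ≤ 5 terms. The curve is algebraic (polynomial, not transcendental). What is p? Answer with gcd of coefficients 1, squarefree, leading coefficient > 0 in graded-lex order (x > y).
(a) Degree: the shape is more complex than any degree-1 curve, so deg p = 2.
(b) Against the integer gridlines: one y-axis crossing is at y = 0; the x-axis gridline crossings are at x ∈ {-2, 0}.
(c) Fitting integer coefficients to these (and the overall shape) gives p.

x^2 - x*y + 3*y^2 + 2*x + 2*y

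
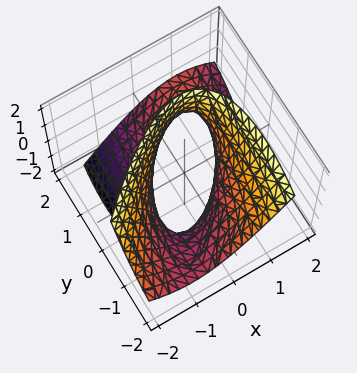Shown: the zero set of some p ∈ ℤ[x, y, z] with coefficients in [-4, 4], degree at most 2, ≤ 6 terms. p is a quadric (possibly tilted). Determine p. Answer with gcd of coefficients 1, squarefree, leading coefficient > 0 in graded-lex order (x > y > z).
(a) The degree is 2 — a generic line meets the surface in up to 2 points.
(b) Against the integer gridlines: no z-intercept at any integer in the box.
(c) Solving for integer coefficients yields p as stated.

3*x^2 - 3*x*y + y^2 + 3*y*z - z^2 - 2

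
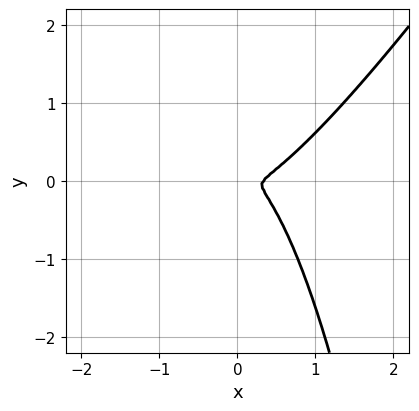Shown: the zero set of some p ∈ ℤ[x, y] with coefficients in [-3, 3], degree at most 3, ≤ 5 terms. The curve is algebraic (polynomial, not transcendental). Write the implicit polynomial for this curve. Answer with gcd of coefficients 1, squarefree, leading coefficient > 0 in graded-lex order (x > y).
3*x^3 - 2*x^2*y - x^2 - 2*y^2

First, deg p = 3. A generic line meets the curve in up to 3 points.
Finally, solving for integer coefficients yields p as stated.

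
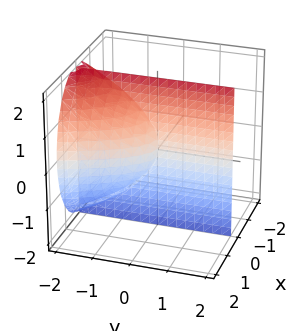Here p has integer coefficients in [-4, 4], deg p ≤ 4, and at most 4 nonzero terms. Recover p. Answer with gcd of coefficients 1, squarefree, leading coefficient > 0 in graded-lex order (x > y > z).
2*x^3 + x*z^2 + 2*x*y

1. The picture has 2 separate pieces.
2. Degree: no degree-2 surface has this shape, so deg p = 3.
3. Reading off the gridlines: every point of the y-axis in the box is on the surface; every point of the z-axis in the box is on the surface; it meets the x-axis at x = 0 (among the integer gridlines).
4. Matching integer coefficients to the picture gives p.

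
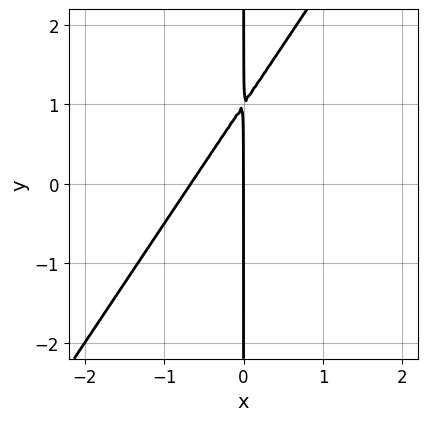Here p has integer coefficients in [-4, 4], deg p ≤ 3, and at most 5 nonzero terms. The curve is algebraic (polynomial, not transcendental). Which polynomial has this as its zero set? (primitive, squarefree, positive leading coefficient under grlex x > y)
3*x^2 - 2*x*y + 2*x

1. deg p = 2. No degree-1 curve has this shape.
2. From the axis intercepts and sections: it crosses the x-axis at the gridline x = 0; every point of the y-axis in the box is on the curve.
3. Assembling these constraints gives the stated polynomial.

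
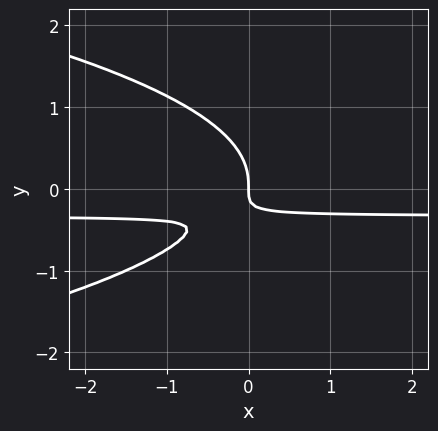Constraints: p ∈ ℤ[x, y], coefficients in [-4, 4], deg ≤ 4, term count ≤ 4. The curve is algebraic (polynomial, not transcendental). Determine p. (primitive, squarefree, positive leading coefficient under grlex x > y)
(a) Degree: a generic line meets the curve in up to 3 points, so deg p = 3.
(b) Against the integer gridlines: one y-axis crossing is at y = 0; it crosses the x-axis at the gridline x = 0.
(c) These observations pin down the coefficients.

3*y^3 + 3*x*y + x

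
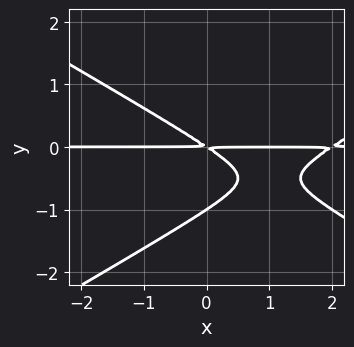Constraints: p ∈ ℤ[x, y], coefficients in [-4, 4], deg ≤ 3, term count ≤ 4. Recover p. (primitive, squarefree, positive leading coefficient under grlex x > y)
(a) The degree is 3 — the shape is more complex than any degree-2 curve.
(b) Reading off the gridlines: the visible x-axis segment lies entirely on the curve; it meets the y-axis at y = -1 (among the integer gridlines).
(c) Together with the visible shape, these determine p as stated.

x^2*y - 3*y^3 - 2*x*y - 3*y^2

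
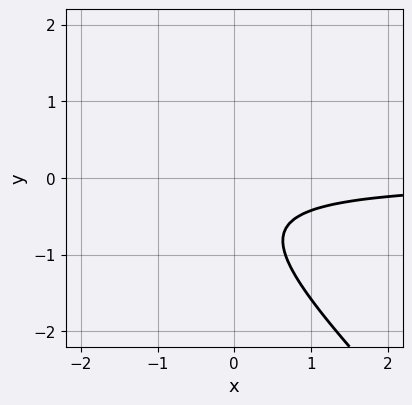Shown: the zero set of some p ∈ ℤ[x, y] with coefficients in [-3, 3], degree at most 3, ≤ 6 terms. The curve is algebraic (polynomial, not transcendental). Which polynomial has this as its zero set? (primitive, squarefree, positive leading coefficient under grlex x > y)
1. Degree: the shape is more complex than any degree-1 curve, so deg p = 2.
2. Reading off the gridlines: it misses every integer gridline on the y-axis; it misses every integer gridline on the x-axis.
3. Solving for integer coefficients yields p as stated.

3*x*y + 3*y^2 + 3*y + 2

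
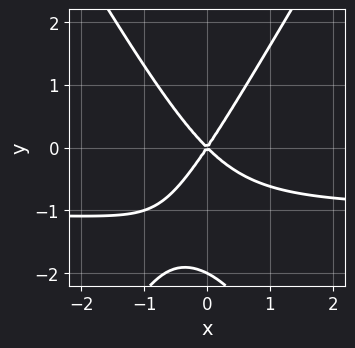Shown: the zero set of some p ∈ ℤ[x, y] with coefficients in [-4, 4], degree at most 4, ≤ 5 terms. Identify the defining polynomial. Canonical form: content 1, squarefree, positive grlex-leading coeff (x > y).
First, degree: the shape is more complex than any degree-2 curve, so deg p = 3.
Next, against the integer gridlines: it meets the x-axis at x = 0 (among the integer gridlines); among the integer gridlines, it crosses the y-axis at y ∈ {-2, 0}.
Finally, putting this together gives p.

3*x^2*y - y^3 + 3*x^2 + x*y - 2*y^2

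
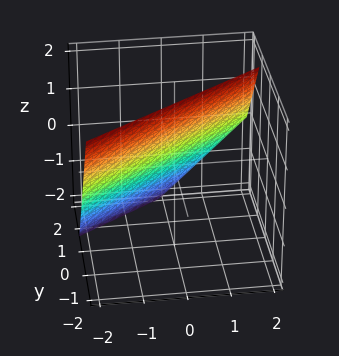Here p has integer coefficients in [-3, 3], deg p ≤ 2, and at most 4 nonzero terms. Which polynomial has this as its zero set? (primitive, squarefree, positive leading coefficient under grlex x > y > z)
deg p = 1. The surface is flat (a plane).
From the axis intercepts and sections: one x-axis crossing is at x = -1; it crosses the z-axis at the gridline z = 1.
Solving for integer coefficients yields p as stated.

2*x - 3*y - 2*z + 2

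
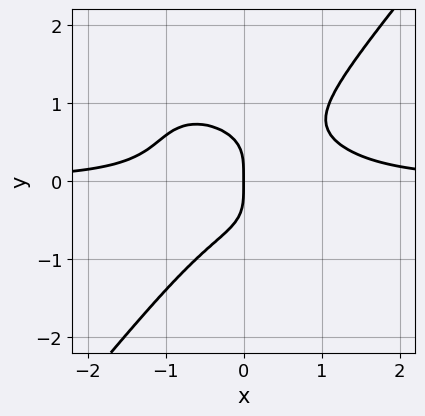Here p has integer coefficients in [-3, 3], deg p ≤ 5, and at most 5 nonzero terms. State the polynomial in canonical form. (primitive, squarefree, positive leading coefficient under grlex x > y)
3*x^3*y + 2*x^2*y^2 - 3*y^4 - x^2*y - 2*x

(a) Degree: the shape is more complex than any degree-3 curve, so deg p = 4.
(b) Against the integer gridlines: one y-axis crossing is at y = 0; it crosses the x-axis at the gridline x = 0.
(c) Fitting integer coefficients to these (and the overall shape) gives p.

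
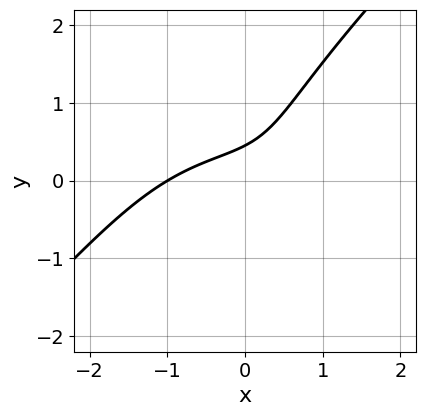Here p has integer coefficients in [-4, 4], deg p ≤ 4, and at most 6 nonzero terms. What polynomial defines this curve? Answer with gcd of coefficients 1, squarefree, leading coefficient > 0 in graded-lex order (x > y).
x^3 - y^3 + 3*x*y - 2*y + 1

1. The degree is 3 — a generic line meets the curve in up to 3 points.
2. Against the integer gridlines: it meets the x-axis at x = -1 (among the integer gridlines).
3. Assembling these constraints gives the stated polynomial.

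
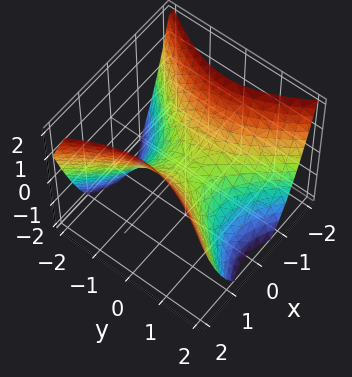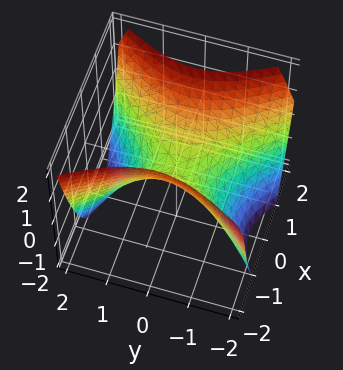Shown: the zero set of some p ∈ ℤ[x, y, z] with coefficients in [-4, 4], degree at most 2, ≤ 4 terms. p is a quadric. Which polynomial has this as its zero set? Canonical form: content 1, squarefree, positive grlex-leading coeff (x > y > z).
3*x^2 - 2*y^2 - 3*z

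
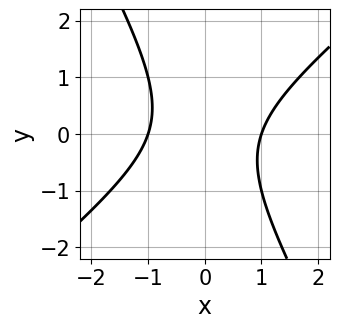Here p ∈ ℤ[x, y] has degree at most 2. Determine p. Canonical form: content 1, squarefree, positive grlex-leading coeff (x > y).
3*x^2 - 2*x*y - 2*y^2 - 3

1. Degree: the shape is more complex than any degree-1 curve, so deg p = 2.
2. Reading off the gridlines: the x-axis gridline crossings are at x ∈ {-1, 1}; it misses every integer gridline on the y-axis.
3. Together with the visible shape, these determine p as stated.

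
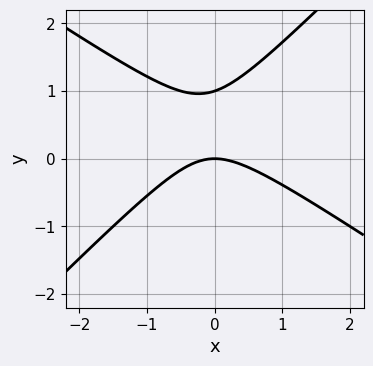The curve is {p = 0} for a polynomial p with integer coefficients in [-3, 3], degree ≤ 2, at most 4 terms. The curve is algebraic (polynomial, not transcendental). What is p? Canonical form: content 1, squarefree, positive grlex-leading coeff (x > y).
1. Degree: a generic line meets the curve in up to 2 points, so deg p = 2.
2. Reading off the gridlines: among the integer gridlines, it crosses the y-axis at y ∈ {0, 1}; it meets the x-axis at x = 0 (among the integer gridlines).
3. These observations pin down the coefficients.

2*x^2 + x*y - 3*y^2 + 3*y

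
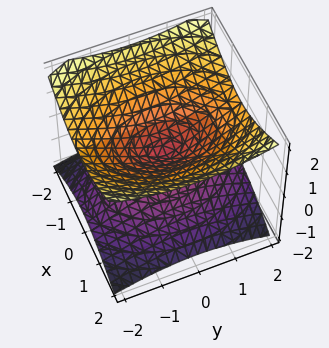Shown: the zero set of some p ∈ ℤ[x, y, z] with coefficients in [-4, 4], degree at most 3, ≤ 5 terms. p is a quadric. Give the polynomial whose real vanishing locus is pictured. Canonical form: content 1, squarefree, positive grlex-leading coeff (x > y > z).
2*x^2 + y^2 - 3*z^2

(a) deg p = 2. Two nappes meeting at a single point; a quadric.
(b) Symmetries: the z ↦ −z reflection is a symmetry, so z appears only in even powers; the x ↦ −x reflection is a symmetry, so x appears only in even powers; mirror symmetry y ↦ −y ⇒ only even powers of y.
(c) Checking where it meets the axes: one x-axis crossing is at x = 0; it crosses the z-axis at the gridline z = 0; it meets the y-axis at y = 0 (among the integer gridlines).
(d) Putting this together gives p.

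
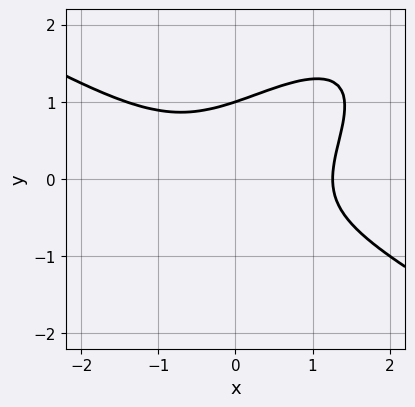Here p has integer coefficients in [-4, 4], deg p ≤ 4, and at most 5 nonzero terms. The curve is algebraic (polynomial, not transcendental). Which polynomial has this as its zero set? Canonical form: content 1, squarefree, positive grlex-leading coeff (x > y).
x^3 - 2*x*y^2 + 2*y^3 - 2

(a) Degree: no degree-2 curve has this shape, so deg p = 3.
(b) Checking where it meets the axes: it crosses the y-axis at the gridline y = 1.
(c) Fitting integer coefficients to these (and the overall shape) gives p.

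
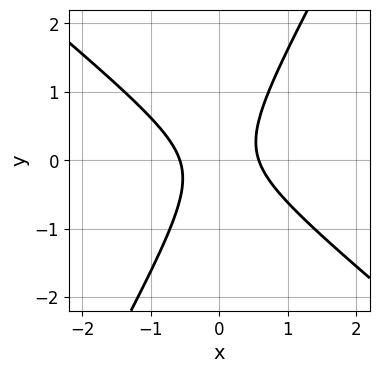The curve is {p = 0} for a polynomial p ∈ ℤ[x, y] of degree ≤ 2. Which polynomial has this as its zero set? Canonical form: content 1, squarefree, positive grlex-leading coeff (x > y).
1. The degree is 2 — the shape is more complex than any degree-1 curve.
2. From the axis intercepts and sections: the curve avoids every integer y-axis point in the box.
3. Together with the visible shape, these determine p as stated.

3*x^2 + 2*x*y - 2*y^2 - 1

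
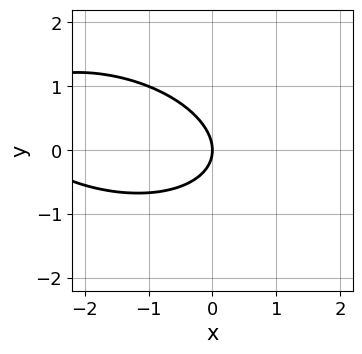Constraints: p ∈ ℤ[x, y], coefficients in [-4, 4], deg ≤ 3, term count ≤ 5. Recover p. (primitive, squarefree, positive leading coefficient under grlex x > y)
First, deg p = 2.
Then, against the integer gridlines: it crosses the y-axis at the gridline y = 0; it crosses the x-axis at the gridline x = 0.
Finally, solving for integer coefficients yields p as stated.

x^2 + x*y + 3*y^2 + 3*x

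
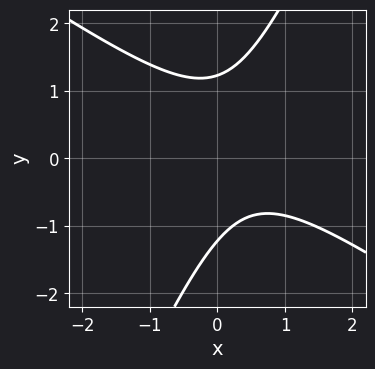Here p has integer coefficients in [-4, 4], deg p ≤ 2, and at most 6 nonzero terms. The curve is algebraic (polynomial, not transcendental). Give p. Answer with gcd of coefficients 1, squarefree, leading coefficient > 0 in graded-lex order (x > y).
The degree is 2 — the shape is more complex than any degree-1 curve.
Reading off the gridlines: the curve avoids every integer x-axis point in the box.
These observations pin down the coefficients.

3*x^2 + 3*x*y - 2*y^2 - 2*x + 3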